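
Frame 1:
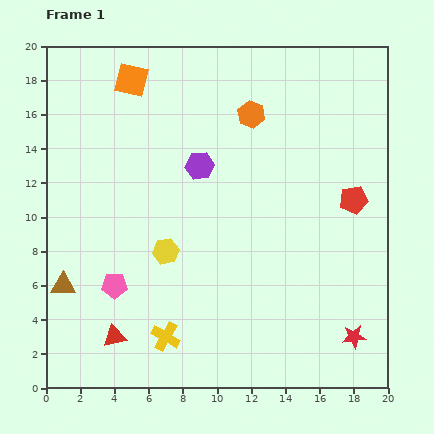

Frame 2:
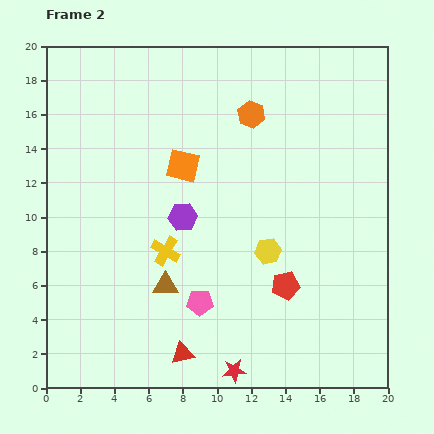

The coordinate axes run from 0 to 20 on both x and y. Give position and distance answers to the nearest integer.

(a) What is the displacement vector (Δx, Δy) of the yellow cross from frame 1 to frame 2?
(0, 5)

The yellow cross was at (7, 3) in frame 1 and (7, 8) in frame 2.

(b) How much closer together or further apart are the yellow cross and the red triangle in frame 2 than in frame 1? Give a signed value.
+3

Distance in frame 1: 3. Distance in frame 2: 6.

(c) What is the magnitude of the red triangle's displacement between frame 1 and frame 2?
4

The red triangle moved from (4, 3) to (8, 2), a distance of √(4² + 1²) ≈ 4.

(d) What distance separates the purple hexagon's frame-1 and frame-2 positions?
3

The purple hexagon moved from (9, 13) to (8, 10), a distance of √(1² + 3²) ≈ 3.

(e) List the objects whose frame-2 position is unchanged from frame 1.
the orange hexagon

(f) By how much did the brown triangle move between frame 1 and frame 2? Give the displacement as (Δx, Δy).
(6, 0)

The brown triangle was at (1, 6) in frame 1 and (7, 6) in frame 2.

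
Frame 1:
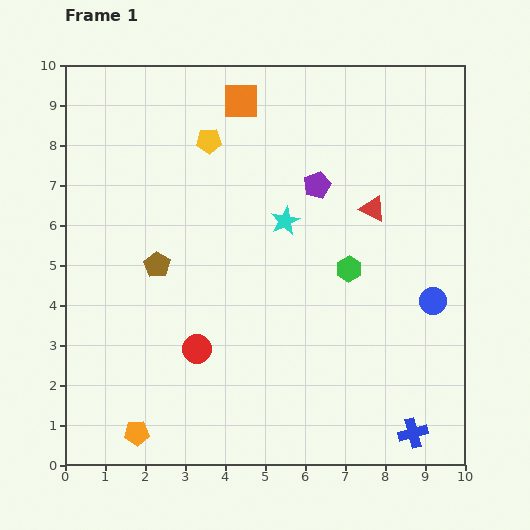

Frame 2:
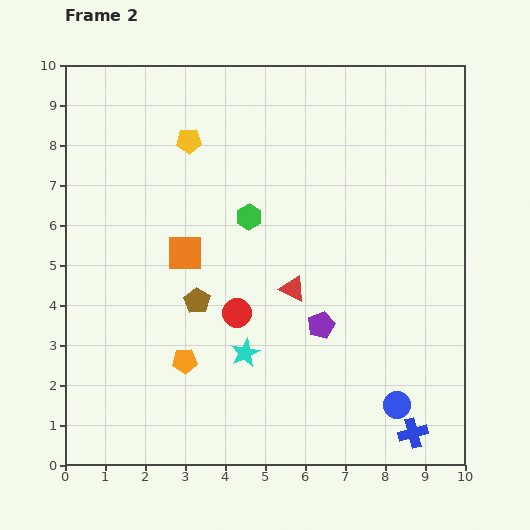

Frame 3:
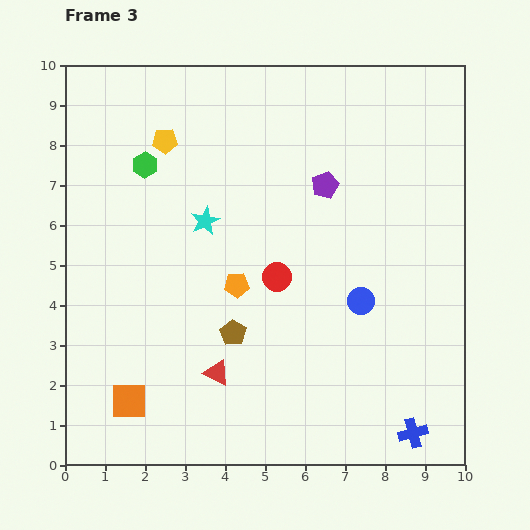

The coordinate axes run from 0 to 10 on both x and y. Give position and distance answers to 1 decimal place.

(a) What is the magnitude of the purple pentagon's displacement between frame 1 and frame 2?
3.5

The purple pentagon moved from (6.3, 7.0) to (6.4, 3.5), a distance of √(0.1² + 3.5²) ≈ 3.5.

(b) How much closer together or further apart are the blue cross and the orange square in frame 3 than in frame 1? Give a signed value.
-2.2

Distance in frame 1: 9.3. Distance in frame 3: 7.1.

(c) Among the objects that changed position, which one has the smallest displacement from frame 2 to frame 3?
the yellow pentagon

(moved 0.6)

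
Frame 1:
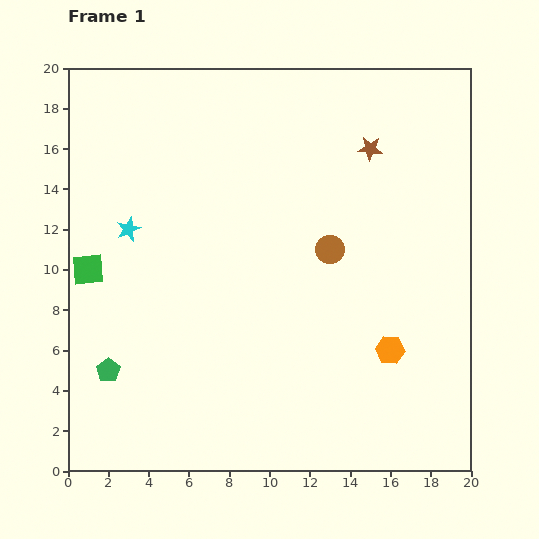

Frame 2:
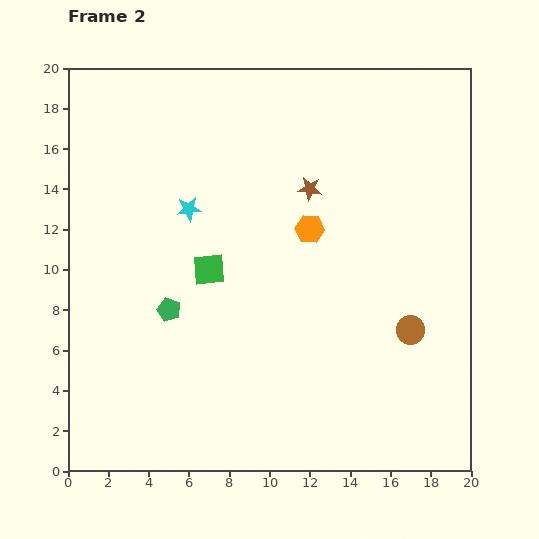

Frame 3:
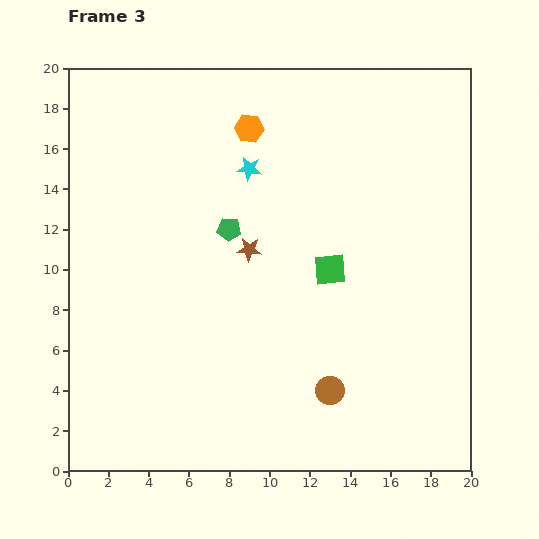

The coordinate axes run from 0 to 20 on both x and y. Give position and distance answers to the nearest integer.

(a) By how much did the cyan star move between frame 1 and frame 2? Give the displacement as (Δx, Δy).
(3, 1)

The cyan star was at (3, 12) in frame 1 and (6, 13) in frame 2.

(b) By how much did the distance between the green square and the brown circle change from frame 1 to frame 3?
-6

Distance in frame 1: 12. Distance in frame 3: 6.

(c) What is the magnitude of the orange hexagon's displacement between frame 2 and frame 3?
6

The orange hexagon moved from (12, 12) to (9, 17), a distance of √(3² + 5²) ≈ 6.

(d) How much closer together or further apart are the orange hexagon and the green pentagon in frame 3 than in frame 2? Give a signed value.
-3

Distance in frame 2: 8. Distance in frame 3: 5.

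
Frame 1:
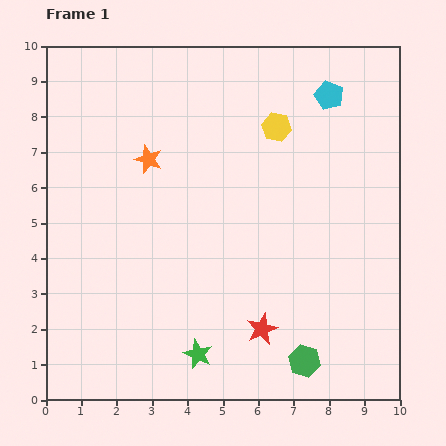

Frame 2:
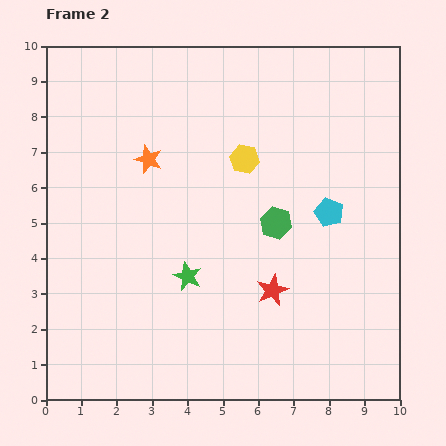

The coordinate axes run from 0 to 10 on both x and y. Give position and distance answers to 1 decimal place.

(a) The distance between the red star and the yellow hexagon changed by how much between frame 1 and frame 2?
-1.9

Distance in frame 1: 5.7. Distance in frame 2: 3.8.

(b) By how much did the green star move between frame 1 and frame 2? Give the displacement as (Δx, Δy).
(-0.3, 2.2)

The green star was at (4.3, 1.3) in frame 1 and (4.0, 3.5) in frame 2.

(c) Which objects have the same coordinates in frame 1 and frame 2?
the orange star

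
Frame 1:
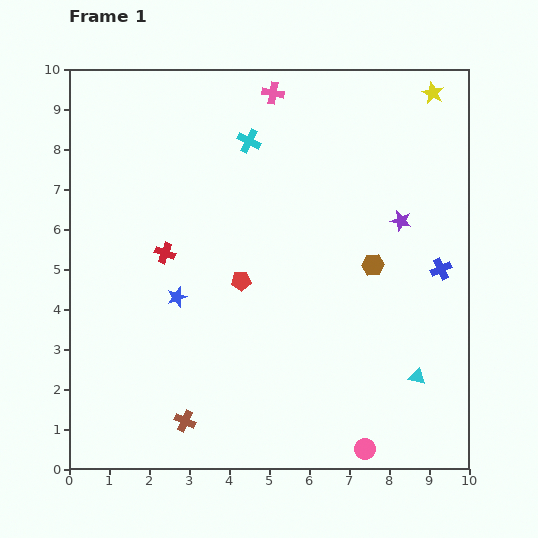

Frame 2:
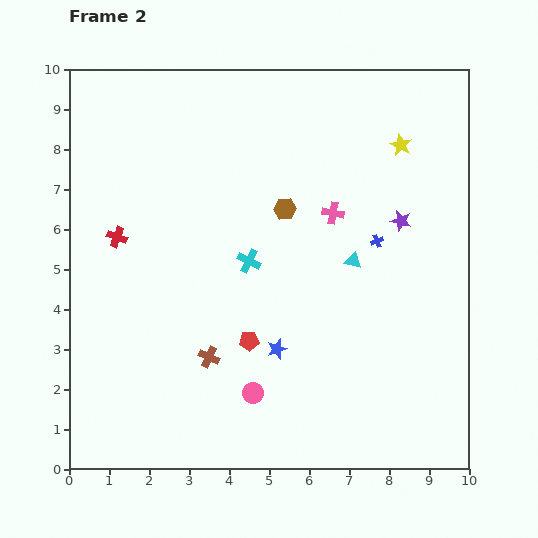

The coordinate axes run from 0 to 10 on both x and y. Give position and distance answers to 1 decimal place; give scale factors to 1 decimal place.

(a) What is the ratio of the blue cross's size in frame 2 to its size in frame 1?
0.6×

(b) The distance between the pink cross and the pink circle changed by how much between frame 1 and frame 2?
-4.3

Distance in frame 1: 9.2. Distance in frame 2: 4.9.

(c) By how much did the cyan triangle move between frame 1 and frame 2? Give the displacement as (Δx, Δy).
(-1.6, 2.9)

The cyan triangle was at (8.7, 2.3) in frame 1 and (7.1, 5.2) in frame 2.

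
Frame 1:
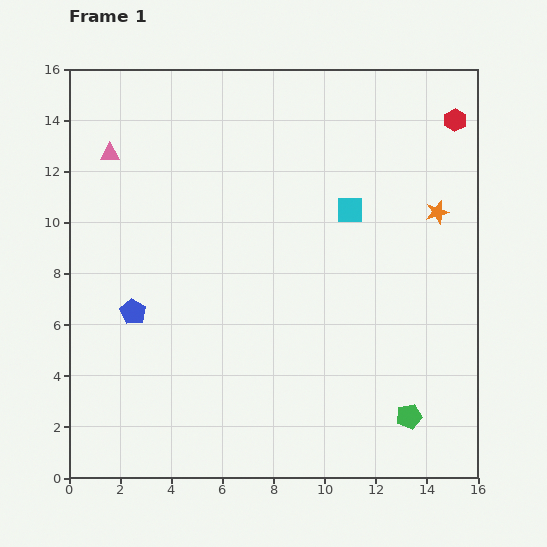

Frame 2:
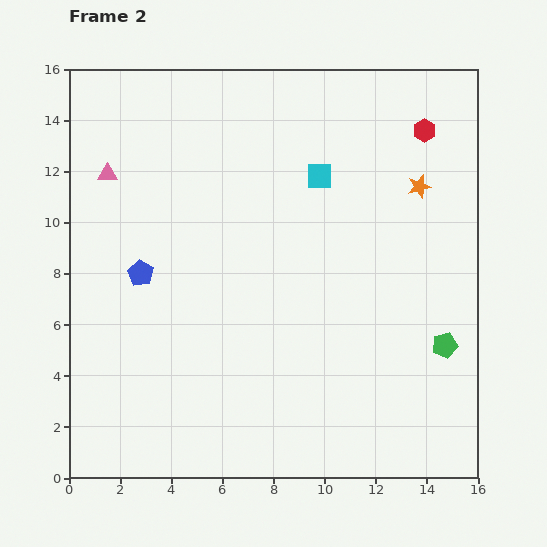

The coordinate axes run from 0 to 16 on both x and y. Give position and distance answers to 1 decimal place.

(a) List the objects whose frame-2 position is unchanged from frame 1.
none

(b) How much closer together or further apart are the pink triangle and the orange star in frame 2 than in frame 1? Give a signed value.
-0.8

Distance in frame 1: 13.0. Distance in frame 2: 12.2.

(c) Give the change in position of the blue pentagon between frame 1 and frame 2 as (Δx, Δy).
(0.3, 1.5)

The blue pentagon was at (2.5, 6.5) in frame 1 and (2.8, 8.0) in frame 2.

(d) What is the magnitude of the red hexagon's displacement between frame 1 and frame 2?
1.3

The red hexagon moved from (15.1, 14.0) to (13.9, 13.6), a distance of √(1.2² + 0.4²) ≈ 1.3.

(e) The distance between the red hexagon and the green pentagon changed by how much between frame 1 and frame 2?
-3.3

Distance in frame 1: 11.7. Distance in frame 2: 8.4.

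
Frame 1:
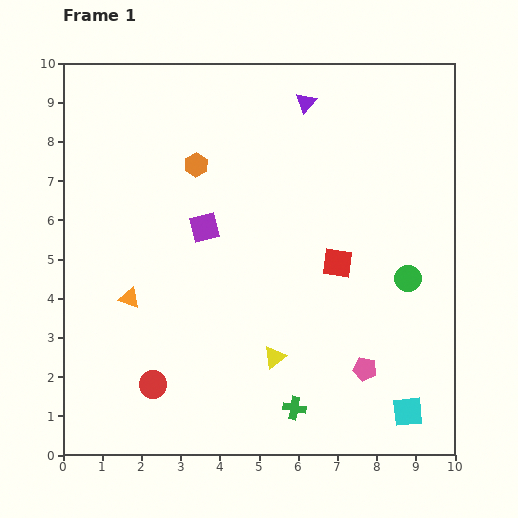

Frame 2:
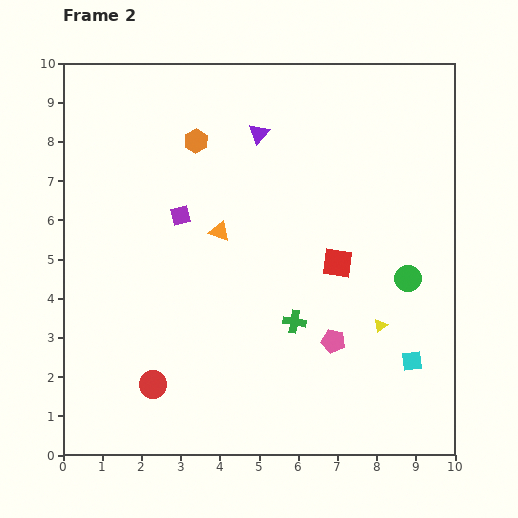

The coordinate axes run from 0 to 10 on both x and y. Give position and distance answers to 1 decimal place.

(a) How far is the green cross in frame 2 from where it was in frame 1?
2.2

The green cross moved from (5.9, 1.2) to (5.9, 3.4), a distance of √(0.0² + 2.2²) ≈ 2.2.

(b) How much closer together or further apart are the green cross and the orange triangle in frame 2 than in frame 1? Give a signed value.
-2.0

Distance in frame 1: 5.0. Distance in frame 2: 3.0.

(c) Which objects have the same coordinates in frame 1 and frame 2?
the green circle, the red circle, the red square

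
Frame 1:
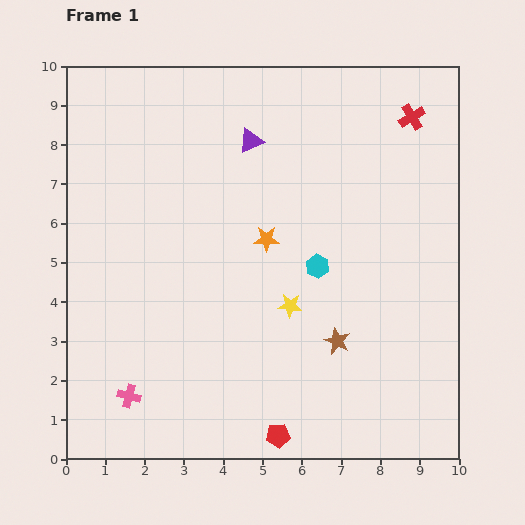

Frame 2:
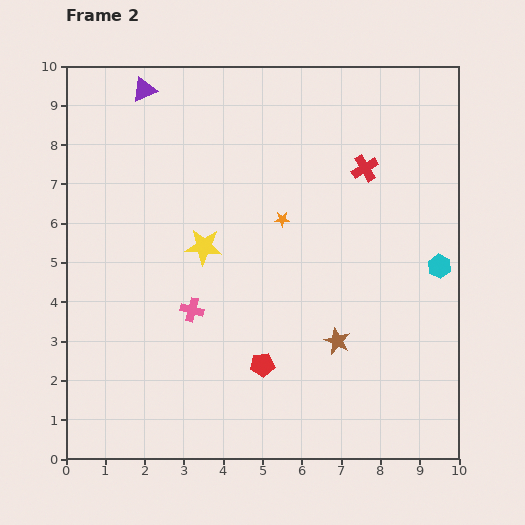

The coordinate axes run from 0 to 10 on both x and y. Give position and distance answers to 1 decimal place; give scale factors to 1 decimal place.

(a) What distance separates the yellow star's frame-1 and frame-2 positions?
2.7

The yellow star moved from (5.7, 3.9) to (3.5, 5.4), a distance of √(2.2² + 1.5²) ≈ 2.7.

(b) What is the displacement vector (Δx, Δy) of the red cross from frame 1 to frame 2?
(-1.2, -1.3)

The red cross was at (8.8, 8.7) in frame 1 and (7.6, 7.4) in frame 2.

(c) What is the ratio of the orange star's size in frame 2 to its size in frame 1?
0.6×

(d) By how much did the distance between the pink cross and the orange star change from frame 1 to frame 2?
-2.0

Distance in frame 1: 5.3. Distance in frame 2: 3.3.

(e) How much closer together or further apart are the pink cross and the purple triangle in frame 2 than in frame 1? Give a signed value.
-1.5

Distance in frame 1: 7.2. Distance in frame 2: 5.7.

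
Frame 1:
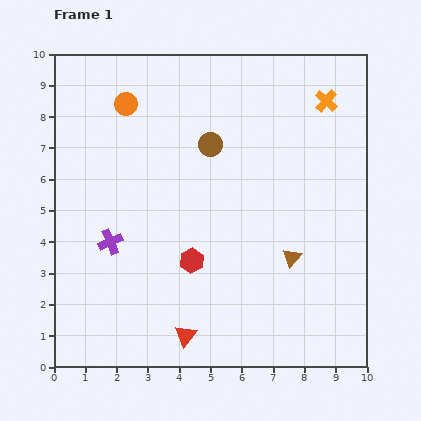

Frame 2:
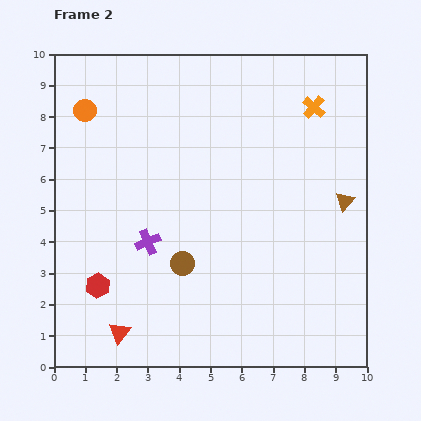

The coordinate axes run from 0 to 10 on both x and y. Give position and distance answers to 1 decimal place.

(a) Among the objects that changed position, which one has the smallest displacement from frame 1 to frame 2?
the orange cross

(moved 0.4)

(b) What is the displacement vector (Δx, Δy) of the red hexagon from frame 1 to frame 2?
(-3.0, -0.8)

The red hexagon was at (4.4, 3.4) in frame 1 and (1.4, 2.6) in frame 2.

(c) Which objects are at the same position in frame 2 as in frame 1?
none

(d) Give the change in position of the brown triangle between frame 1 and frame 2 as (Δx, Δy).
(1.7, 1.8)

The brown triangle was at (7.6, 3.5) in frame 1 and (9.3, 5.3) in frame 2.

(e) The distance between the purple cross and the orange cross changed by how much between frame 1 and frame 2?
-1.4

Distance in frame 1: 8.2. Distance in frame 2: 6.8.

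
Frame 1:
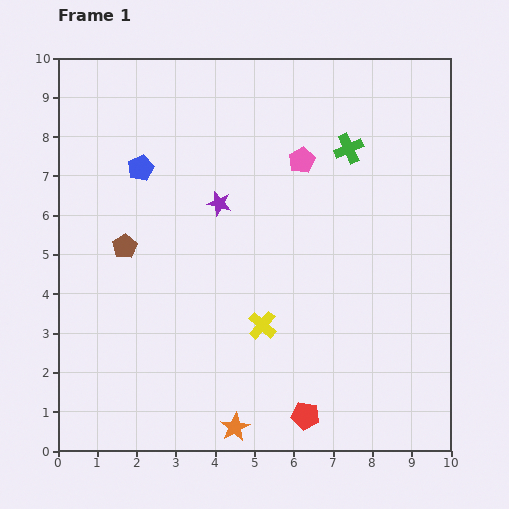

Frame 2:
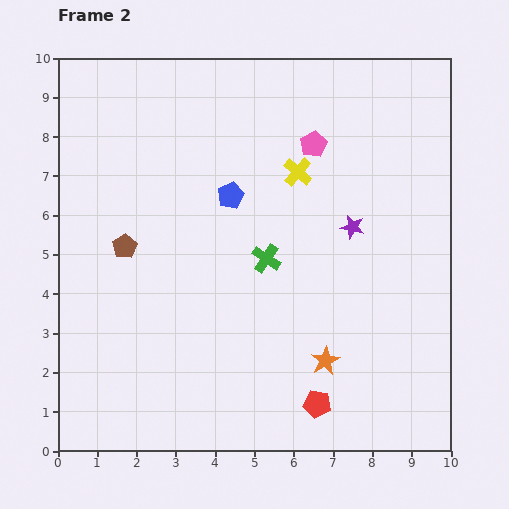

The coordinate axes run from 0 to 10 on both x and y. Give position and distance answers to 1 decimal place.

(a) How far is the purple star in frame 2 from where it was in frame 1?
3.5

The purple star moved from (4.1, 6.3) to (7.5, 5.7), a distance of √(3.4² + 0.6²) ≈ 3.5.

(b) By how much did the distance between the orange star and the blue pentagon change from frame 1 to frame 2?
-2.2

Distance in frame 1: 7.0. Distance in frame 2: 4.8.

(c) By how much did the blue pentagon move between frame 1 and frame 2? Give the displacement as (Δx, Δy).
(2.3, -0.7)

The blue pentagon was at (2.1, 7.2) in frame 1 and (4.4, 6.5) in frame 2.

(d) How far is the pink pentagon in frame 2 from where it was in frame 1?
0.5

The pink pentagon moved from (6.2, 7.4) to (6.5, 7.8), a distance of √(0.3² + 0.4²) ≈ 0.5.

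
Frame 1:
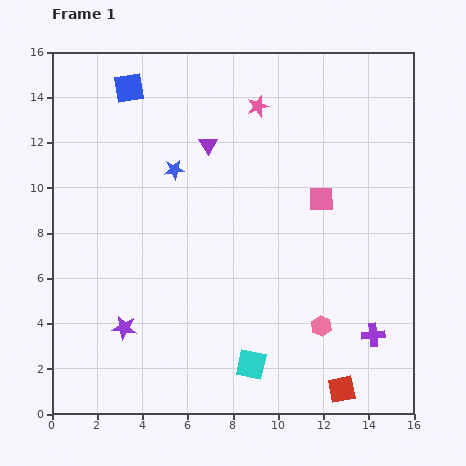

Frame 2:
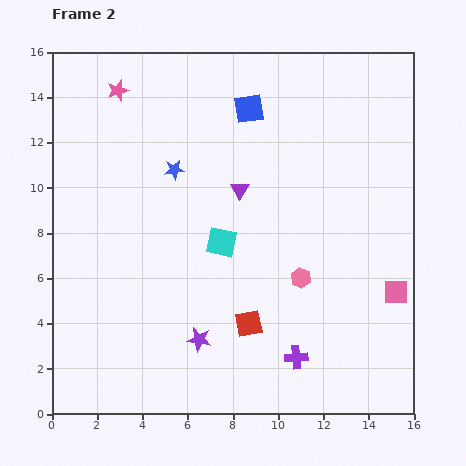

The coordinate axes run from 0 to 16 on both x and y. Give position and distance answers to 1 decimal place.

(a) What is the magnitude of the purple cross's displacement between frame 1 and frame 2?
3.5

The purple cross moved from (14.2, 3.5) to (10.8, 2.5), a distance of √(3.4² + 1.0²) ≈ 3.5.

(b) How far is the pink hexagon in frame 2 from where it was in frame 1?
2.3

The pink hexagon moved from (11.9, 3.9) to (11.0, 6.0), a distance of √(0.9² + 2.1²) ≈ 2.3.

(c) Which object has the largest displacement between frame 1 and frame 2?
the pink star

(moved 6.2; next 5.6)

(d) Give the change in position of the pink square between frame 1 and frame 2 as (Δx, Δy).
(3.3, -4.1)

The pink square was at (11.9, 9.5) in frame 1 and (15.2, 5.4) in frame 2.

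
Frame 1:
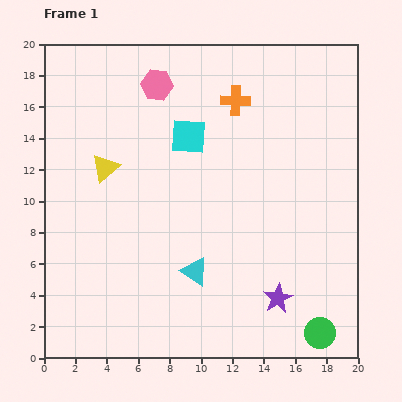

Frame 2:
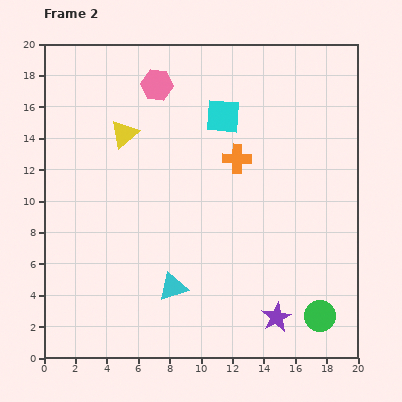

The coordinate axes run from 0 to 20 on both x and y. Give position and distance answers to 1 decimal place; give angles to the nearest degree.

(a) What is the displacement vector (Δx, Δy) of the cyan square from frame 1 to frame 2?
(2.2, 1.3)

The cyan square was at (9.2, 14.1) in frame 1 and (11.4, 15.4) in frame 2.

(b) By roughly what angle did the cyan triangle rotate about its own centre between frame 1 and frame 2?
52° counter-clockwise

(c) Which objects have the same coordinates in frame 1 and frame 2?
the pink hexagon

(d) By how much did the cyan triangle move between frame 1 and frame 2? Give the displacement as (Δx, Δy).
(-1.4, -1.0)

The cyan triangle was at (9.6, 5.5) in frame 1 and (8.2, 4.5) in frame 2.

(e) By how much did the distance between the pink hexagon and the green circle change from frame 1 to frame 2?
-0.9

Distance in frame 1: 18.9. Distance in frame 2: 18.0.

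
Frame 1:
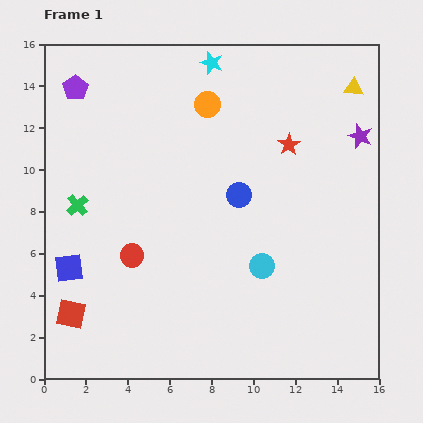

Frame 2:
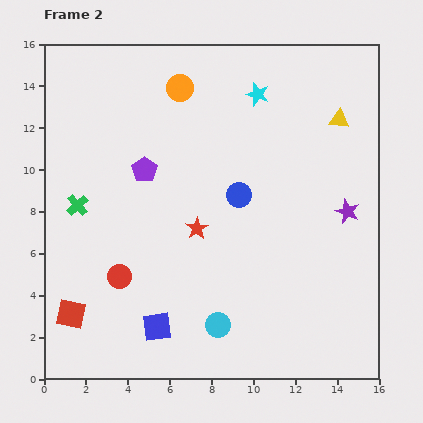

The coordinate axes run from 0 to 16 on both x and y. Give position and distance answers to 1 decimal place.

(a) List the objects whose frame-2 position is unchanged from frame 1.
the blue circle, the red square, the green cross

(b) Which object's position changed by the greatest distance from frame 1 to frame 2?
the red star

(moved 5.9; next 5.1)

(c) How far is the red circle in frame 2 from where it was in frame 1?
1.2

The red circle moved from (4.2, 5.9) to (3.6, 4.9), a distance of √(0.6² + 1.0²) ≈ 1.2.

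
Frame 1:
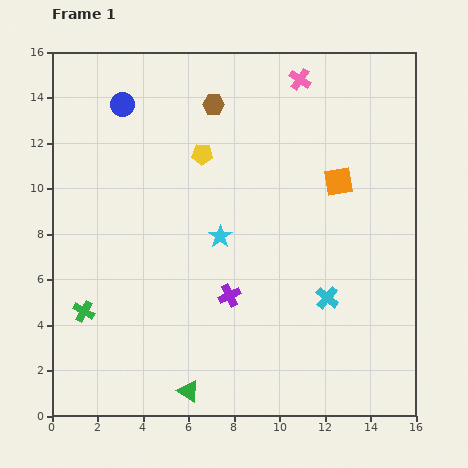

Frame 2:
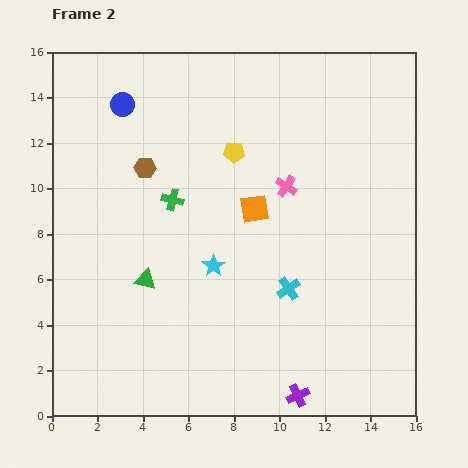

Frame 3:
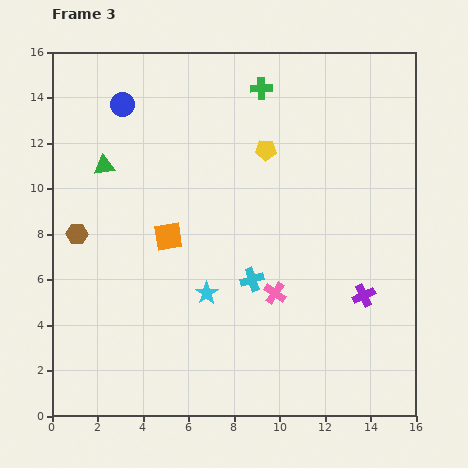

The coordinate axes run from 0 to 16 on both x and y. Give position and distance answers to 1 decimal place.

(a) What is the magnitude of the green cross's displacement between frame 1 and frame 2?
6.3

The green cross moved from (1.4, 4.6) to (5.3, 9.5), a distance of √(3.9² + 4.9²) ≈ 6.3.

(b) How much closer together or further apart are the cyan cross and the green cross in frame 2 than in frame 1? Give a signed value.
-4.3

Distance in frame 1: 10.7. Distance in frame 2: 6.4.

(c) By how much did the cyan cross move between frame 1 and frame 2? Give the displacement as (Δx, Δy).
(-1.7, 0.4)

The cyan cross was at (12.1, 5.2) in frame 1 and (10.4, 5.6) in frame 2.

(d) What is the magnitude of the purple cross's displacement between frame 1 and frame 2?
5.3

The purple cross moved from (7.8, 5.3) to (10.8, 0.9), a distance of √(3.0² + 4.4²) ≈ 5.3.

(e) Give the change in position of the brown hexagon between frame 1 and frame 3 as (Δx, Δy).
(-6.0, -5.7)

The brown hexagon was at (7.1, 13.7) in frame 1 and (1.1, 8.0) in frame 3.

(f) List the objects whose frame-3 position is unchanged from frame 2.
the blue circle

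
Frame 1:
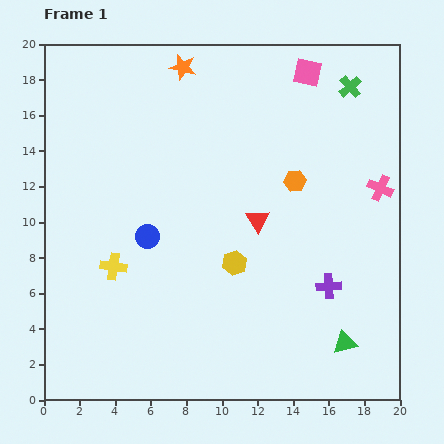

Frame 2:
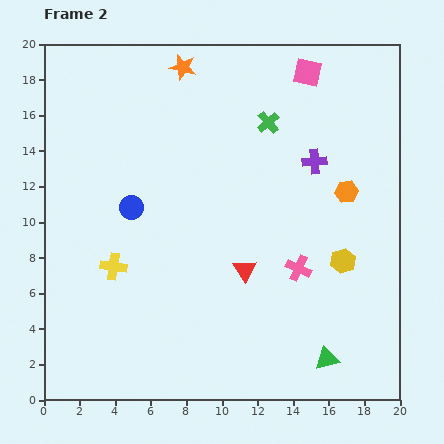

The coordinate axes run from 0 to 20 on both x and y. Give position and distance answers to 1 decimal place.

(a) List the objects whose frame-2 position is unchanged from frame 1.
the pink square, the orange star, the yellow cross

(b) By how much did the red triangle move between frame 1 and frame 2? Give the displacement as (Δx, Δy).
(-0.7, -2.8)

The red triangle was at (12.0, 10.1) in frame 1 and (11.3, 7.3) in frame 2.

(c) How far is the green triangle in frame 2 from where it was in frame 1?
1.3

The green triangle moved from (16.9, 3.2) to (15.9, 2.3), a distance of √(1.0² + 0.9²) ≈ 1.3.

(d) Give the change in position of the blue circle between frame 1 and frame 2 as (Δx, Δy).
(-0.9, 1.6)

The blue circle was at (5.8, 9.2) in frame 1 and (4.9, 10.8) in frame 2.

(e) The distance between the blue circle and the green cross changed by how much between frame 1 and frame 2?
-5.1

Distance in frame 1: 14.2. Distance in frame 2: 9.1.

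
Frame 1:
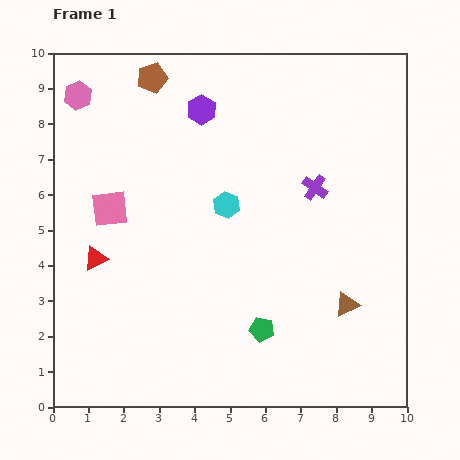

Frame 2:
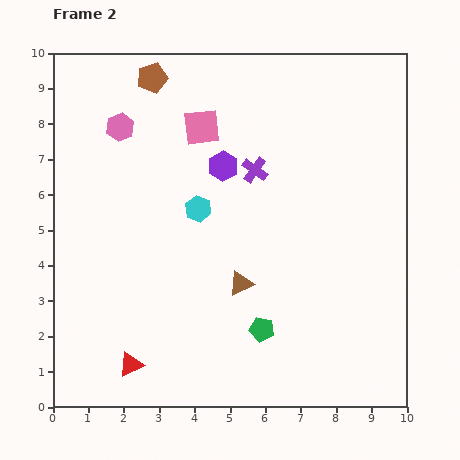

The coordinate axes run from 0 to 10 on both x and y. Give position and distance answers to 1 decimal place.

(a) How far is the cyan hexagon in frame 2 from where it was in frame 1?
0.8

The cyan hexagon moved from (4.9, 5.7) to (4.1, 5.6), a distance of √(0.8² + 0.1²) ≈ 0.8.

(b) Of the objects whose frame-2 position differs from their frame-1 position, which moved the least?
the cyan hexagon

(moved 0.8)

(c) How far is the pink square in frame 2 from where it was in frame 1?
3.5

The pink square moved from (1.6, 5.6) to (4.2, 7.9), a distance of √(2.6² + 2.3²) ≈ 3.5.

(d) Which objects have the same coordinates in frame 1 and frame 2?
the brown pentagon, the green pentagon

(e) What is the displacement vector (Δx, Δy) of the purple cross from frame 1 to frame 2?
(-1.7, 0.5)

The purple cross was at (7.4, 6.2) in frame 1 and (5.7, 6.7) in frame 2.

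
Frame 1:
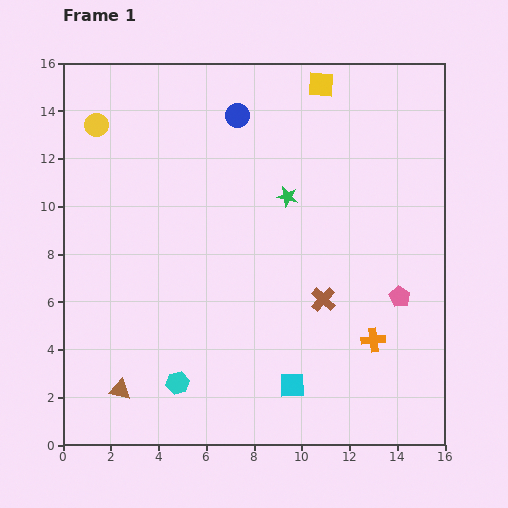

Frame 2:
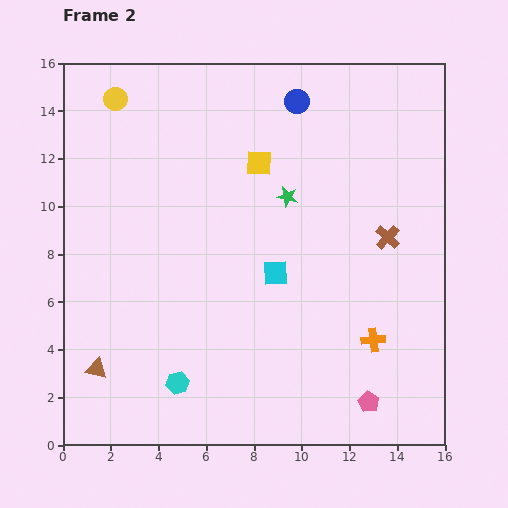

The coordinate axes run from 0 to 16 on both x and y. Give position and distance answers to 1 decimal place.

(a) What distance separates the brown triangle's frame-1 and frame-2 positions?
1.3

The brown triangle moved from (2.4, 2.3) to (1.4, 3.2), a distance of √(1.0² + 0.9²) ≈ 1.3.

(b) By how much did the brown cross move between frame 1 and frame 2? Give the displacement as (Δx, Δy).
(2.7, 2.6)

The brown cross was at (10.9, 6.1) in frame 1 and (13.6, 8.7) in frame 2.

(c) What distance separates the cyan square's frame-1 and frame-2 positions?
4.8

The cyan square moved from (9.6, 2.5) to (8.9, 7.2), a distance of √(0.7² + 4.7²) ≈ 4.8.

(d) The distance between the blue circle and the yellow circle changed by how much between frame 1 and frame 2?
+1.7

Distance in frame 1: 5.9. Distance in frame 2: 7.6.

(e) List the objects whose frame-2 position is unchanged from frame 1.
the green star, the cyan hexagon, the orange cross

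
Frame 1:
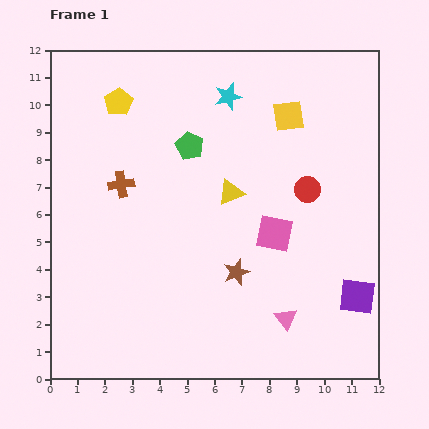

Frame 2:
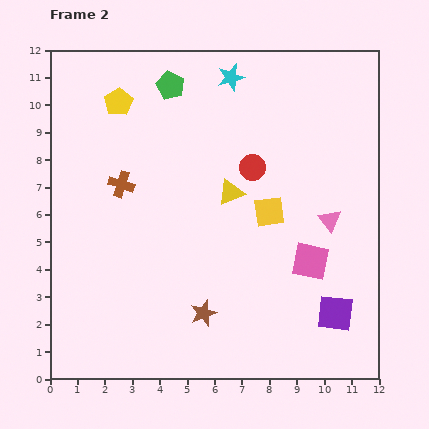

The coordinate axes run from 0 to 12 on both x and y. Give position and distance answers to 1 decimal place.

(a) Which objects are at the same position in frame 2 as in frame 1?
the yellow pentagon, the yellow triangle, the brown cross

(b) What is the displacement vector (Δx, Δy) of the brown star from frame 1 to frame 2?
(-1.2, -1.5)

The brown star was at (6.8, 3.9) in frame 1 and (5.6, 2.4) in frame 2.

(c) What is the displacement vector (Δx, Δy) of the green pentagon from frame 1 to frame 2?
(-0.7, 2.2)

The green pentagon was at (5.1, 8.5) in frame 1 and (4.4, 10.7) in frame 2.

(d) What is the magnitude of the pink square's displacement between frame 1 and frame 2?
1.6

The pink square moved from (8.2, 5.3) to (9.5, 4.3), a distance of √(1.3² + 1.0²) ≈ 1.6.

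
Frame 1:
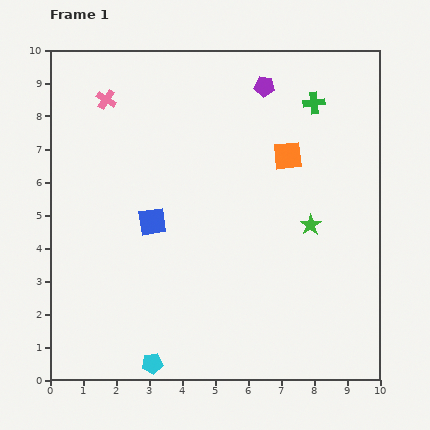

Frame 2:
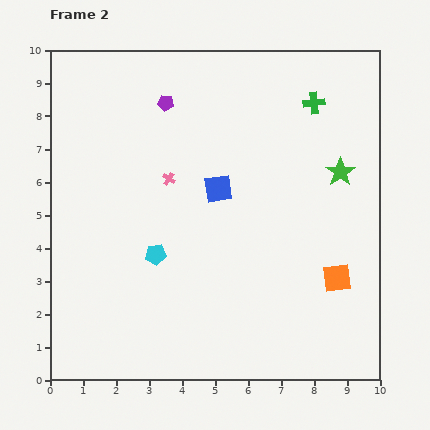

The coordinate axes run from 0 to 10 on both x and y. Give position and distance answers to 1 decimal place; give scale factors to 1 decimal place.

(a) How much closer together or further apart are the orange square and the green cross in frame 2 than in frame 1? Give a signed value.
+3.5

Distance in frame 1: 1.8. Distance in frame 2: 5.3.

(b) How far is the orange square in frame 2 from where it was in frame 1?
4.0

The orange square moved from (7.2, 6.8) to (8.7, 3.1), a distance of √(1.5² + 3.7²) ≈ 4.0.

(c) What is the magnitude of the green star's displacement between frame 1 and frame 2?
1.8

The green star moved from (7.9, 4.7) to (8.8, 6.3), a distance of √(0.9² + 1.6²) ≈ 1.8.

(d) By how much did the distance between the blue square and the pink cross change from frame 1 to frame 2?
-2.5

Distance in frame 1: 4.0. Distance in frame 2: 1.5.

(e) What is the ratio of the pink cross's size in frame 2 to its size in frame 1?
0.6×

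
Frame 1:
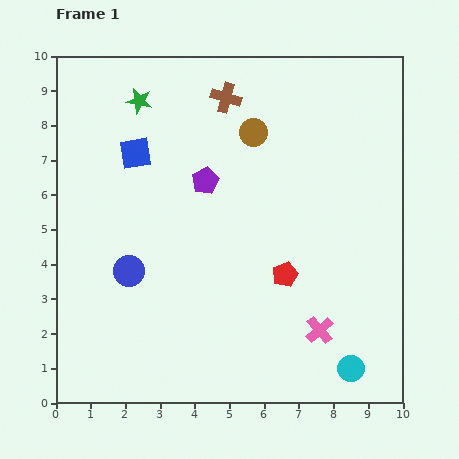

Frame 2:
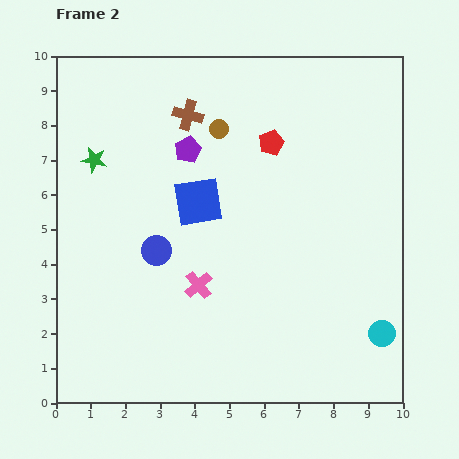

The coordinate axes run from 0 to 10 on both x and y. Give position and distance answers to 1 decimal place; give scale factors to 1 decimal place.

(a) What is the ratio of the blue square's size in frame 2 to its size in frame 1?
1.5×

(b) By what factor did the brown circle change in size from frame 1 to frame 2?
0.7×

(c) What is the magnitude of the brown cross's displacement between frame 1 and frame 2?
1.2

The brown cross moved from (4.9, 8.8) to (3.8, 8.3), a distance of √(1.1² + 0.5²) ≈ 1.2.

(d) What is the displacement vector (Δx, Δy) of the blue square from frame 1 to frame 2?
(1.8, -1.4)

The blue square was at (2.3, 7.2) in frame 1 and (4.1, 5.8) in frame 2.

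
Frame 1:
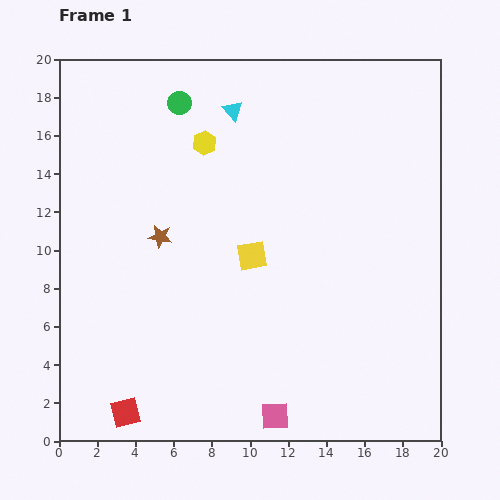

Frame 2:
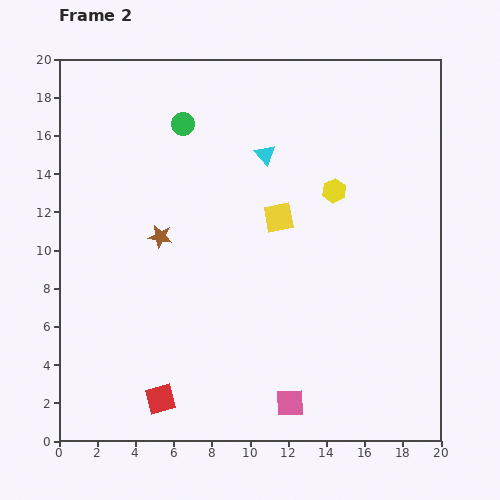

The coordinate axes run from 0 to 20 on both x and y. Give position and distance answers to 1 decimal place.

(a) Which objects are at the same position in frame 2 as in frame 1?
the brown star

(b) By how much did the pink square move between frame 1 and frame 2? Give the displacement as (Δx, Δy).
(0.8, 0.7)

The pink square was at (11.3, 1.3) in frame 1 and (12.1, 2.0) in frame 2.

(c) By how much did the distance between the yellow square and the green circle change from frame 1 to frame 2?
-1.9

Distance in frame 1: 8.9. Distance in frame 2: 7.0.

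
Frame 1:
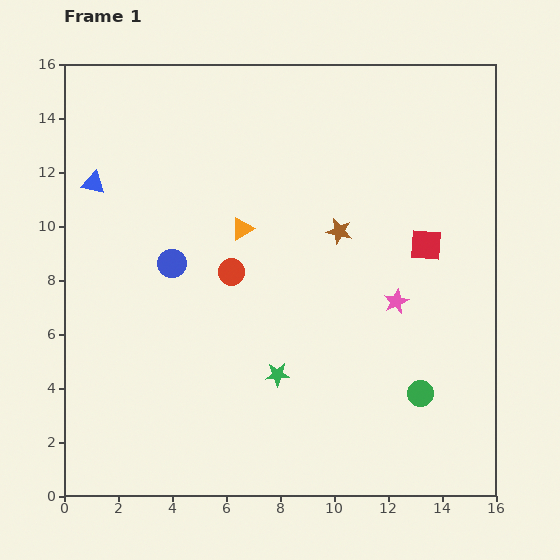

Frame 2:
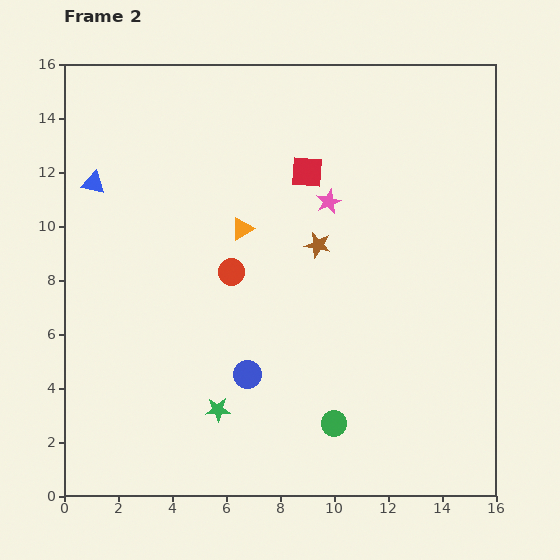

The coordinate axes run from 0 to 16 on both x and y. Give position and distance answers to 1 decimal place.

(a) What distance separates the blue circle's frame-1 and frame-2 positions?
5.0

The blue circle moved from (4.0, 8.6) to (6.8, 4.5), a distance of √(2.8² + 4.1²) ≈ 5.0.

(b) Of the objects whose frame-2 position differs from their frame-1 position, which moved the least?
the brown star

(moved 0.9)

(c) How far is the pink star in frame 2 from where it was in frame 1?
4.5

The pink star moved from (12.3, 7.2) to (9.8, 10.9), a distance of √(2.5² + 3.7²) ≈ 4.5.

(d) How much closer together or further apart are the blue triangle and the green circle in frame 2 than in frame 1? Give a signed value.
-1.8

Distance in frame 1: 14.4. Distance in frame 2: 12.6.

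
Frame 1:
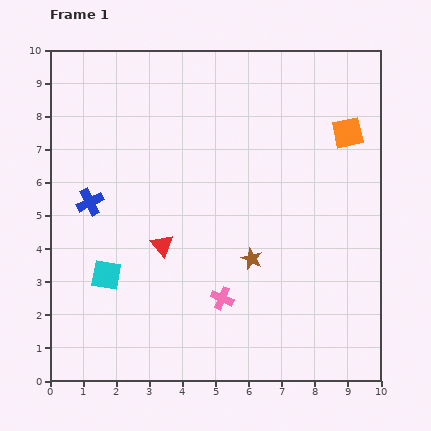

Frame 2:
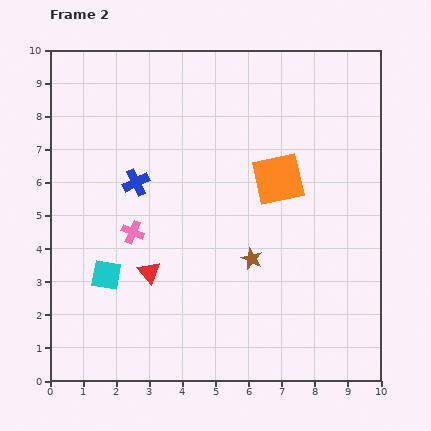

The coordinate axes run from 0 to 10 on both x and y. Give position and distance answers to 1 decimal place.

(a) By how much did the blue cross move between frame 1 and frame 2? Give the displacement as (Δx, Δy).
(1.4, 0.6)

The blue cross was at (1.2, 5.4) in frame 1 and (2.6, 6.0) in frame 2.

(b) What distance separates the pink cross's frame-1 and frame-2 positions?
3.4

The pink cross moved from (5.2, 2.5) to (2.5, 4.5), a distance of √(2.7² + 2.0²) ≈ 3.4.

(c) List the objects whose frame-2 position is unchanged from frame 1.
the cyan square, the brown star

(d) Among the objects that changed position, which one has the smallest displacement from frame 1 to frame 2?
the red triangle

(moved 0.9)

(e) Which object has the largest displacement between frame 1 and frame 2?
the pink cross

(moved 3.4; next 2.5)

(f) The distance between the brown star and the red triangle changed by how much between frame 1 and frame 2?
+0.4

Distance in frame 1: 2.7. Distance in frame 2: 3.1.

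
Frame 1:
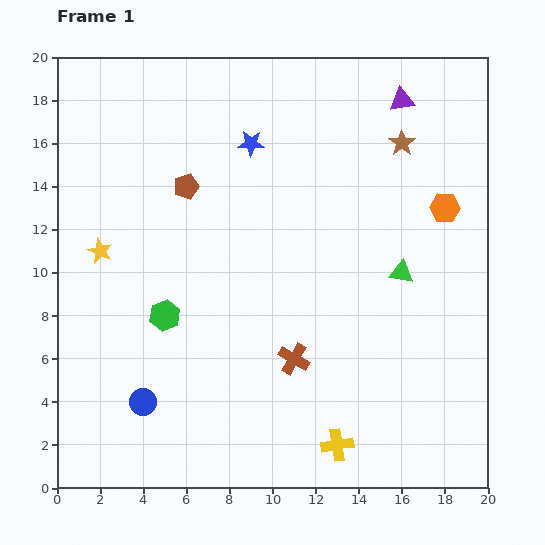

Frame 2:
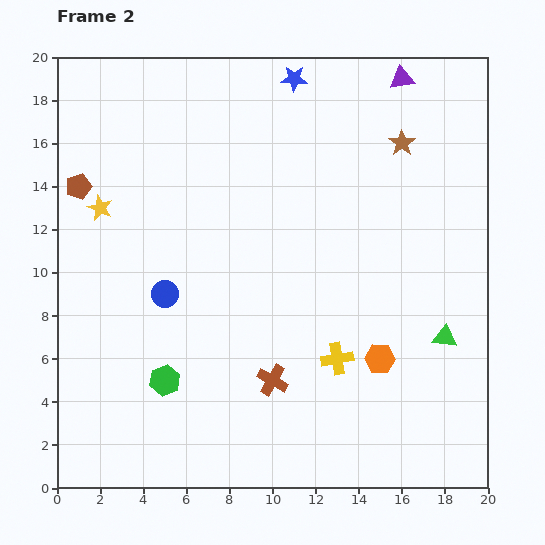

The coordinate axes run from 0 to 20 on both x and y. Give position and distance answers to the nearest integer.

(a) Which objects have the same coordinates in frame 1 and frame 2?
the brown star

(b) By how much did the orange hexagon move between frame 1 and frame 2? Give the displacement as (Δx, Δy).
(-3, -7)

The orange hexagon was at (18, 13) in frame 1 and (15, 6) in frame 2.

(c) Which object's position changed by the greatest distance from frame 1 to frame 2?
the orange hexagon

(moved 8; next 5)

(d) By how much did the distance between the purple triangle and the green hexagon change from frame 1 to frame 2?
+3

Distance in frame 1: 15. Distance in frame 2: 18.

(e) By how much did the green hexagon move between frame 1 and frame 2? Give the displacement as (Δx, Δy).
(0, -3)

The green hexagon was at (5, 8) in frame 1 and (5, 5) in frame 2.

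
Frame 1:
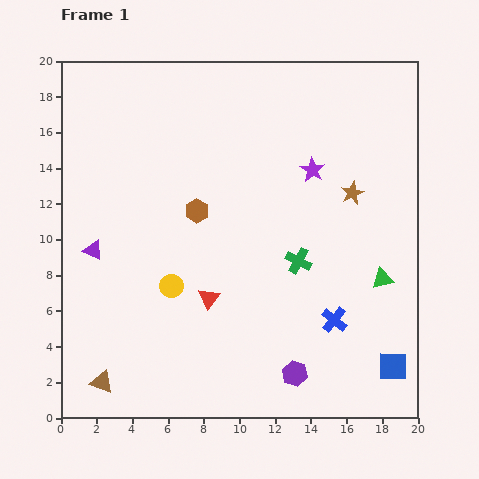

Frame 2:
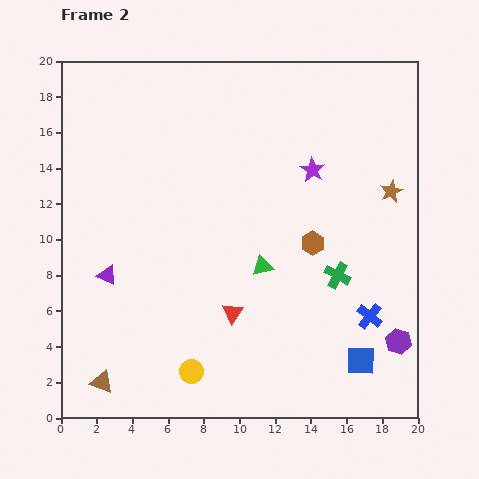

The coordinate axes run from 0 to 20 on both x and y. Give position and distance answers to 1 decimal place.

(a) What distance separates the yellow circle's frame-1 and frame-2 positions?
4.9

The yellow circle moved from (6.2, 7.4) to (7.3, 2.6), a distance of √(1.1² + 4.8²) ≈ 4.9.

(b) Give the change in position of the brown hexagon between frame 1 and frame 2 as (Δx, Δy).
(6.5, -1.8)

The brown hexagon was at (7.6, 11.6) in frame 1 and (14.1, 9.8) in frame 2.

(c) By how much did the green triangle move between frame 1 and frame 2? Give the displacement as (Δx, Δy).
(-6.7, 0.7)

The green triangle was at (18.0, 7.8) in frame 1 and (11.3, 8.5) in frame 2.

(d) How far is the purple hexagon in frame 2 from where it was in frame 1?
6.1

The purple hexagon moved from (13.1, 2.5) to (18.9, 4.3), a distance of √(5.8² + 1.8²) ≈ 6.1.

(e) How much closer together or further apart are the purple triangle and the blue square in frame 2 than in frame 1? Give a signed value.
-3.0

Distance in frame 1: 18.0. Distance in frame 2: 15.0.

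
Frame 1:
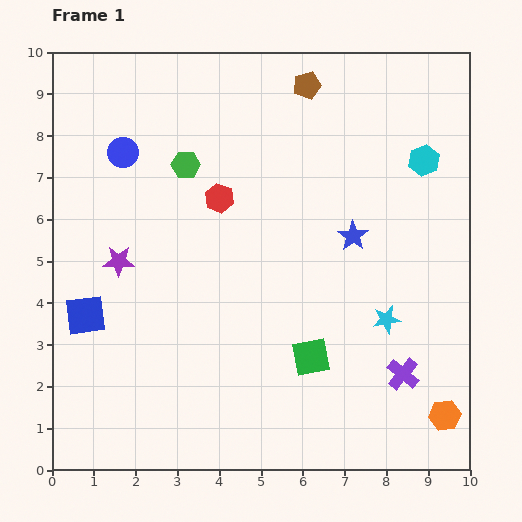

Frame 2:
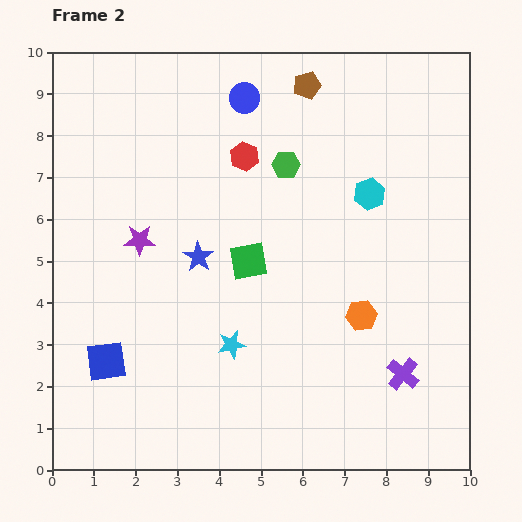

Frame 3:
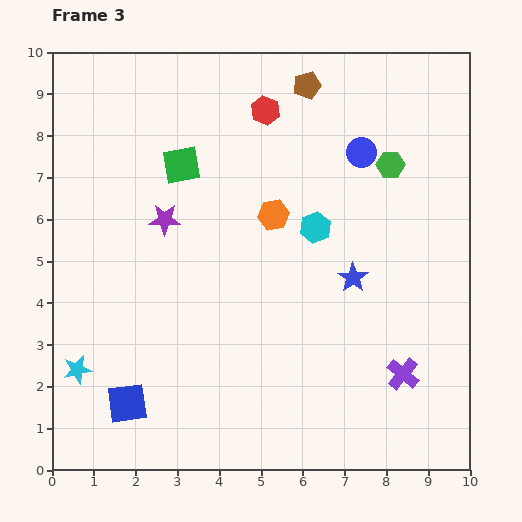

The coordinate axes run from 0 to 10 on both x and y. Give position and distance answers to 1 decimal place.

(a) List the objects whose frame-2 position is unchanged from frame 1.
the purple cross, the brown pentagon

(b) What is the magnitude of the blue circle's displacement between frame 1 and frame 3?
5.7

The blue circle moved from (1.7, 7.6) to (7.4, 7.6), a distance of √(5.7² + 0.0²) ≈ 5.7.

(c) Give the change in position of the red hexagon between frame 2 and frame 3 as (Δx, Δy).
(0.5, 1.1)

The red hexagon was at (4.6, 7.5) in frame 2 and (5.1, 8.6) in frame 3.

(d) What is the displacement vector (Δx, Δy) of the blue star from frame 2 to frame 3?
(3.7, -0.5)

The blue star was at (3.5, 5.1) in frame 2 and (7.2, 4.6) in frame 3.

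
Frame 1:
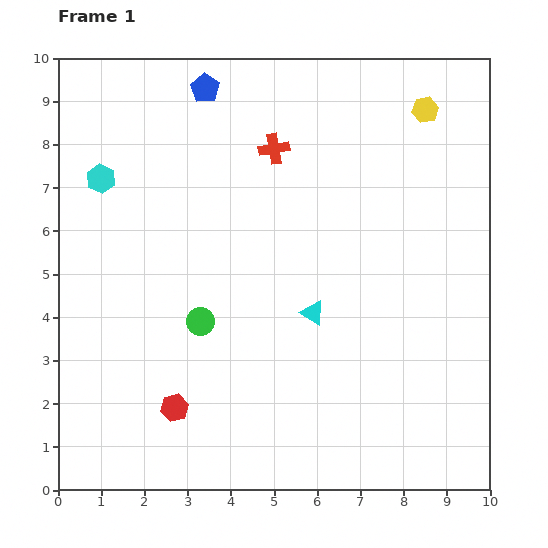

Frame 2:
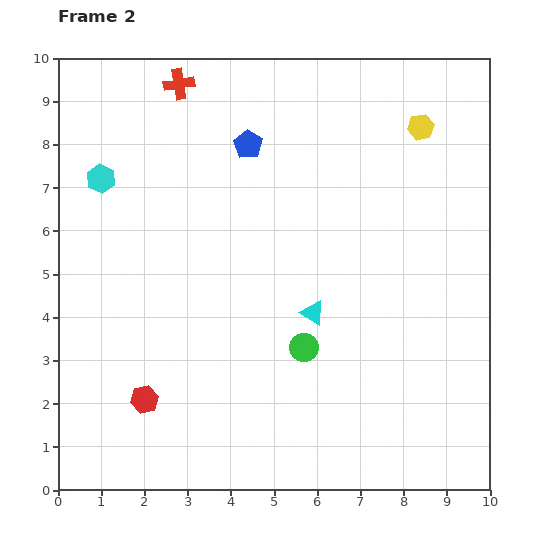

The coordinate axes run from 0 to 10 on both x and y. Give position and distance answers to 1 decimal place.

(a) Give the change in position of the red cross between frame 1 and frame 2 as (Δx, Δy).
(-2.2, 1.5)

The red cross was at (5.0, 7.9) in frame 1 and (2.8, 9.4) in frame 2.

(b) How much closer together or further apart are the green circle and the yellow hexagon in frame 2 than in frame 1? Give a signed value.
-1.3

Distance in frame 1: 7.1. Distance in frame 2: 5.8.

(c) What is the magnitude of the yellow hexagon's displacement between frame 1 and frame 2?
0.4

The yellow hexagon moved from (8.5, 8.8) to (8.4, 8.4), a distance of √(0.1² + 0.4²) ≈ 0.4.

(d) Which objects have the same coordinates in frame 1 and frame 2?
the cyan hexagon, the cyan triangle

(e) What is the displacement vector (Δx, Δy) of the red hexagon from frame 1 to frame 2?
(-0.7, 0.2)

The red hexagon was at (2.7, 1.9) in frame 1 and (2.0, 2.1) in frame 2.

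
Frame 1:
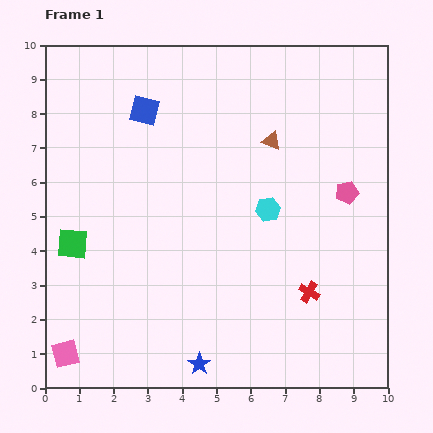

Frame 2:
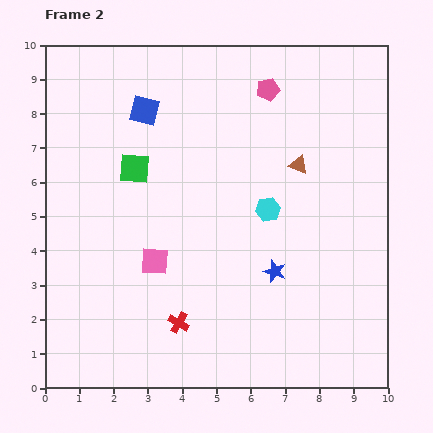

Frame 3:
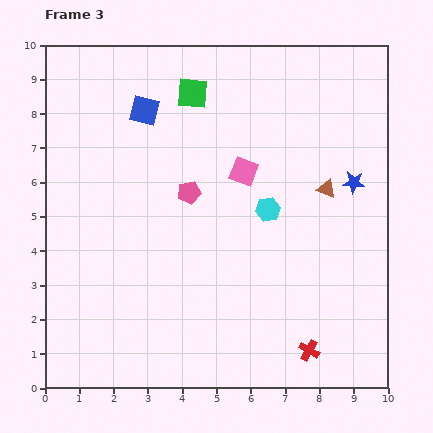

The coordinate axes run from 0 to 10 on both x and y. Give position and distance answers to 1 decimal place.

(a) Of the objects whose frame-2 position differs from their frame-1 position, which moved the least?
the brown triangle

(moved 1.1)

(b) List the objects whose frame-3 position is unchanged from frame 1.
the cyan hexagon, the blue square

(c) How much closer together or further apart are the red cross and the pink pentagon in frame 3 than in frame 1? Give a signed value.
+2.7

Distance in frame 1: 3.1. Distance in frame 3: 5.8.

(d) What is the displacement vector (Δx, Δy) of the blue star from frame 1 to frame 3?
(4.5, 5.3)

The blue star was at (4.5, 0.7) in frame 1 and (9.0, 6.0) in frame 3.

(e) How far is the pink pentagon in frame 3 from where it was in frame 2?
3.8

The pink pentagon moved from (6.5, 8.7) to (4.2, 5.7), a distance of √(2.3² + 3.0²) ≈ 3.8.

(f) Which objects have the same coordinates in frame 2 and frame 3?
the cyan hexagon, the blue square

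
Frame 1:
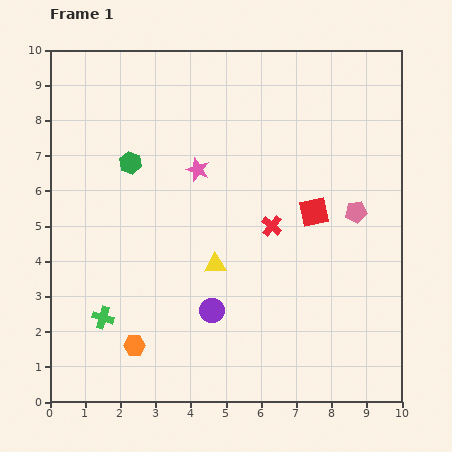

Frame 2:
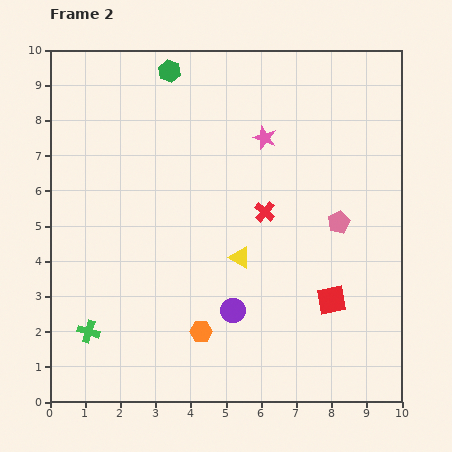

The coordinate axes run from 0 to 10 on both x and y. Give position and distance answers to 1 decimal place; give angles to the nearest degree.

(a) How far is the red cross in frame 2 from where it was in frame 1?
0.4

The red cross moved from (6.3, 5.0) to (6.1, 5.4), a distance of √(0.2² + 0.4²) ≈ 0.4.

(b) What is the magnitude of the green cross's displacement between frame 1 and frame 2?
0.6

The green cross moved from (1.5, 2.4) to (1.1, 2.0), a distance of √(0.4² + 0.4²) ≈ 0.6.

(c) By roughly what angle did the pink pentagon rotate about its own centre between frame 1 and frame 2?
18° counter-clockwise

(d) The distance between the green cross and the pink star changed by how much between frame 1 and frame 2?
+2.4

Distance in frame 1: 5.0. Distance in frame 2: 7.4.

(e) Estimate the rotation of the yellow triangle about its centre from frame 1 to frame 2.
34° clockwise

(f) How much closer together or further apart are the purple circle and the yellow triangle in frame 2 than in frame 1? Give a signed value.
+0.2

Distance in frame 1: 1.3. Distance in frame 2: 1.5.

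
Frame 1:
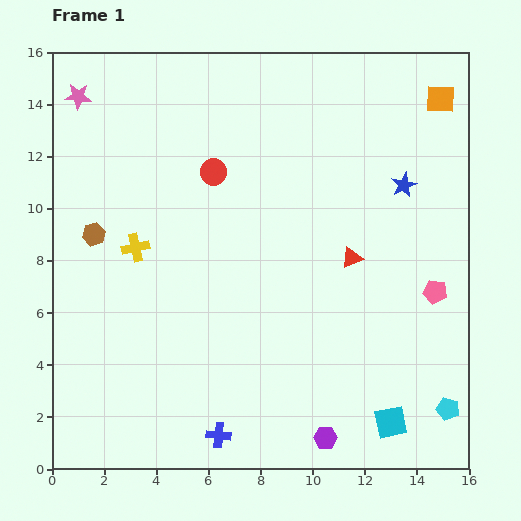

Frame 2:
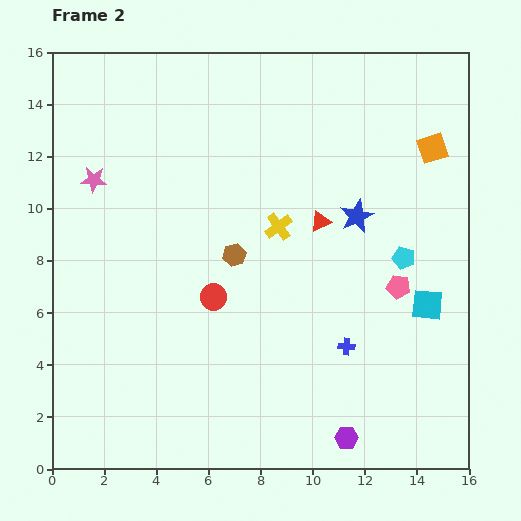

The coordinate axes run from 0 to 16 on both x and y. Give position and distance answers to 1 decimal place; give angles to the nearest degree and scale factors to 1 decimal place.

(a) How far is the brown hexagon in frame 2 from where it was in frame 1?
5.5

The brown hexagon moved from (1.6, 9.0) to (7.0, 8.2), a distance of √(5.4² + 0.8²) ≈ 5.5.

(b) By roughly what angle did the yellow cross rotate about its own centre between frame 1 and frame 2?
24° counter-clockwise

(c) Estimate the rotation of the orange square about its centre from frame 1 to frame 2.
21° counter-clockwise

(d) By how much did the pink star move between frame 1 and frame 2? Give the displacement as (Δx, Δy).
(0.6, -3.2)

The pink star was at (1.0, 14.3) in frame 1 and (1.6, 11.1) in frame 2.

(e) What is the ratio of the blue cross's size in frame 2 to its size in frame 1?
0.7×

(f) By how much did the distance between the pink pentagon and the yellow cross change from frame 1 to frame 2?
-6.5

Distance in frame 1: 11.6. Distance in frame 2: 5.1.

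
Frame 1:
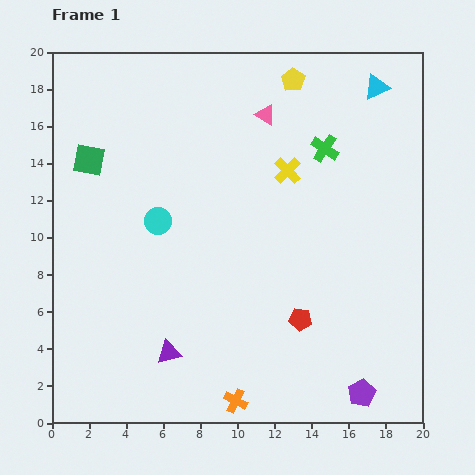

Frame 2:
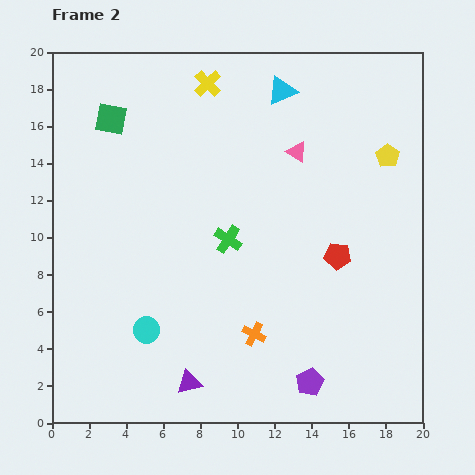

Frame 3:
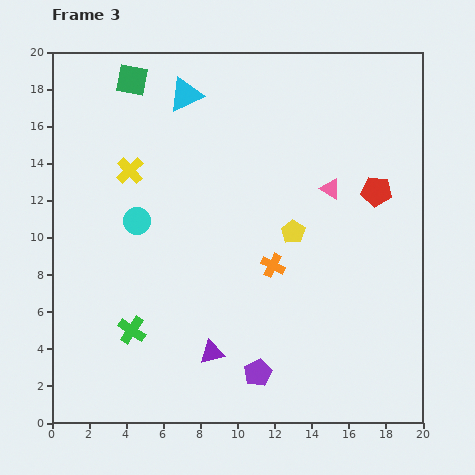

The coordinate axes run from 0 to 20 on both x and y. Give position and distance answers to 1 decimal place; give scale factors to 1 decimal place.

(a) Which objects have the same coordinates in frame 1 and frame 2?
none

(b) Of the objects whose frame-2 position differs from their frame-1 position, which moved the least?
the purple triangle

(moved 1.9)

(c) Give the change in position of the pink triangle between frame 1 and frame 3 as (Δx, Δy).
(3.5, -4.0)

The pink triangle was at (11.5, 16.6) in frame 1 and (15.0, 12.6) in frame 3.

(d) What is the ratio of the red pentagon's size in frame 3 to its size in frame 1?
1.3×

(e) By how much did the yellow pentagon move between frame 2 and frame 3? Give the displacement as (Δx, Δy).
(-5.1, -4.1)

The yellow pentagon was at (18.1, 14.4) in frame 2 and (13.0, 10.3) in frame 3.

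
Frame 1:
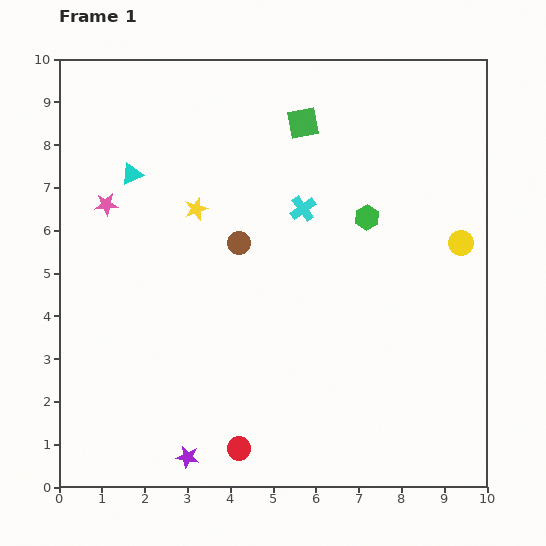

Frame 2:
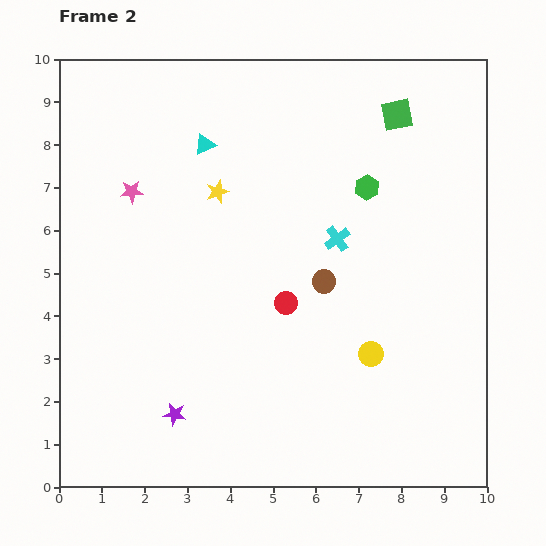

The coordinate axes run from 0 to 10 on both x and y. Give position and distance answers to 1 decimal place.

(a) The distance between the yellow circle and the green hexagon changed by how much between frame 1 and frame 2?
+1.6

Distance in frame 1: 2.3. Distance in frame 2: 3.9.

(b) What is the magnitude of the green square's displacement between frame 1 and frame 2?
2.2

The green square moved from (5.7, 8.5) to (7.9, 8.7), a distance of √(2.2² + 0.2²) ≈ 2.2.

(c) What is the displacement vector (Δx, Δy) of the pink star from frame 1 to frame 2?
(0.6, 0.3)

The pink star was at (1.1, 6.6) in frame 1 and (1.7, 6.9) in frame 2.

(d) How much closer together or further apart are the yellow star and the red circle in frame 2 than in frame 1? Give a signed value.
-2.6

Distance in frame 1: 5.7. Distance in frame 2: 3.1.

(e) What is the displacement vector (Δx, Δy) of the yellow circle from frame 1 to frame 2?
(-2.1, -2.6)

The yellow circle was at (9.4, 5.7) in frame 1 and (7.3, 3.1) in frame 2.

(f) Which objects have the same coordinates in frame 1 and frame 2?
none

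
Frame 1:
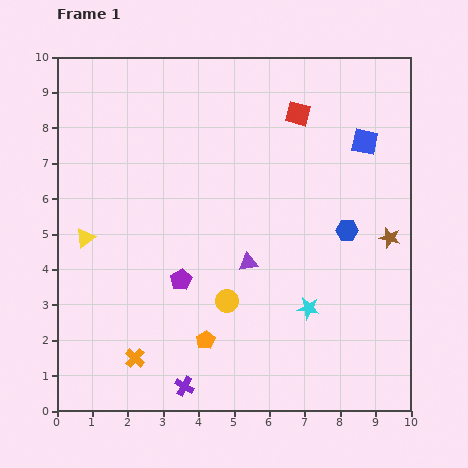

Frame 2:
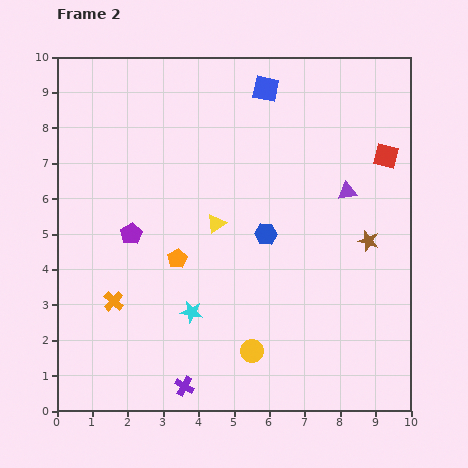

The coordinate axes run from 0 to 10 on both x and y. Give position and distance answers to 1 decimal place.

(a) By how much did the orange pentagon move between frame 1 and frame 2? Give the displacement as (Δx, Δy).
(-0.8, 2.3)

The orange pentagon was at (4.2, 2.0) in frame 1 and (3.4, 4.3) in frame 2.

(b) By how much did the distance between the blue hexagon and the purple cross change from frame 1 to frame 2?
-1.5

Distance in frame 1: 6.4. Distance in frame 2: 4.9.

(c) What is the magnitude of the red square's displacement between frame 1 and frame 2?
2.8

The red square moved from (6.8, 8.4) to (9.3, 7.2), a distance of √(2.5² + 1.2²) ≈ 2.8.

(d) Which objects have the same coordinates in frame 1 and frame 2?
the purple cross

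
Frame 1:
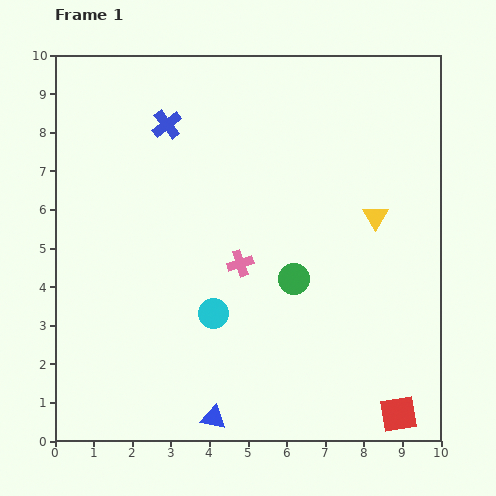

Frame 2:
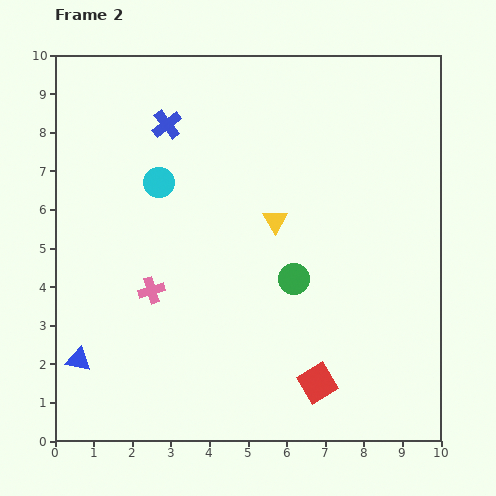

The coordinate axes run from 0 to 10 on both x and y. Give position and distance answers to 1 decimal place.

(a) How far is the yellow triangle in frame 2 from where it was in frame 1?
2.6

The yellow triangle moved from (8.3, 5.8) to (5.7, 5.7), a distance of √(2.6² + 0.1²) ≈ 2.6.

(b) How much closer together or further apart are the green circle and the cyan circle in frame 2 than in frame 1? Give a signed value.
+2.0

Distance in frame 1: 2.3. Distance in frame 2: 4.3.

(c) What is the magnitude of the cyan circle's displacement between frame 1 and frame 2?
3.7

The cyan circle moved from (4.1, 3.3) to (2.7, 6.7), a distance of √(1.4² + 3.4²) ≈ 3.7.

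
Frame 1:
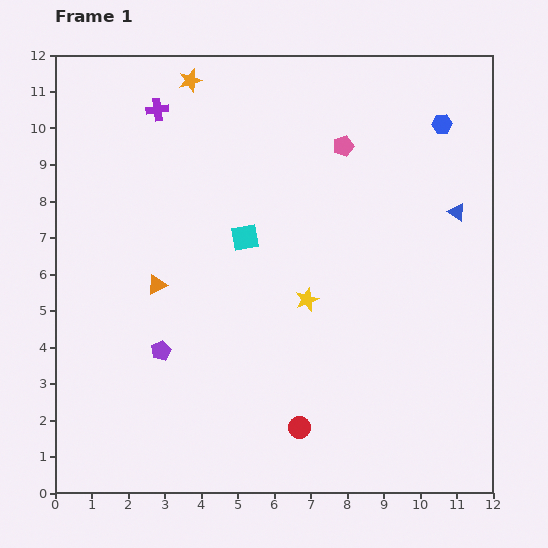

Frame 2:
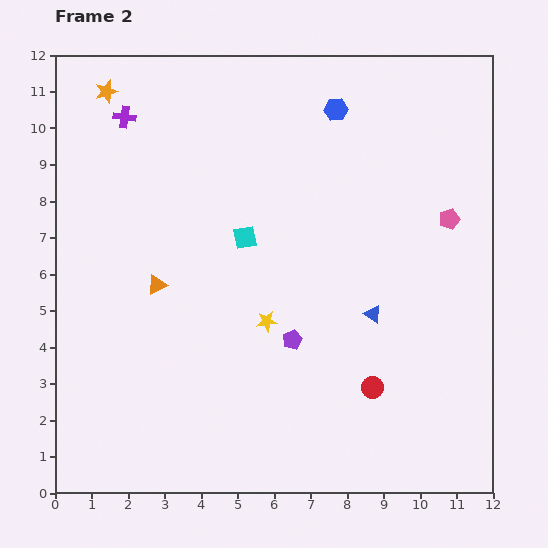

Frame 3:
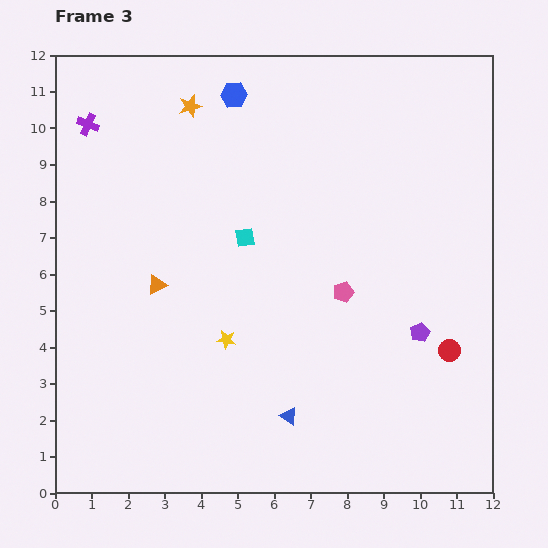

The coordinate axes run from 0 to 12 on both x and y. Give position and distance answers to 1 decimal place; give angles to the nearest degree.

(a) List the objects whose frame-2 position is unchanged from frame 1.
the cyan square, the orange triangle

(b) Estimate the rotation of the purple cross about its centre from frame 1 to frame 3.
30° clockwise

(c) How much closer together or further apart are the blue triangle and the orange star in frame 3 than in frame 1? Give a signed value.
+0.8

Distance in frame 1: 8.1. Distance in frame 3: 8.9.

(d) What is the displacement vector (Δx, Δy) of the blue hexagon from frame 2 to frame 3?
(-2.8, 0.4)

The blue hexagon was at (7.7, 10.5) in frame 2 and (4.9, 10.9) in frame 3.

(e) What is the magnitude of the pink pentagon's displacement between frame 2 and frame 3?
3.5

The pink pentagon moved from (10.8, 7.5) to (7.9, 5.5), a distance of √(2.9² + 2.0²) ≈ 3.5.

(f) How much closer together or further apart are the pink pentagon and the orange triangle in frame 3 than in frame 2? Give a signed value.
-3.1

Distance in frame 2: 8.2. Distance in frame 3: 5.1.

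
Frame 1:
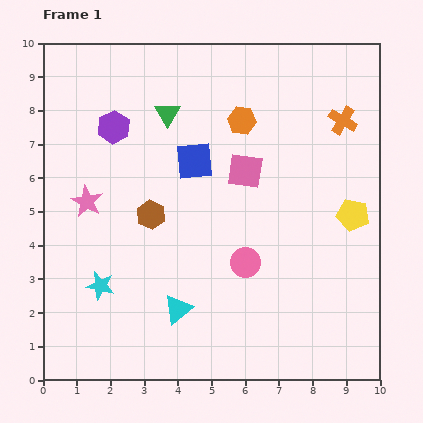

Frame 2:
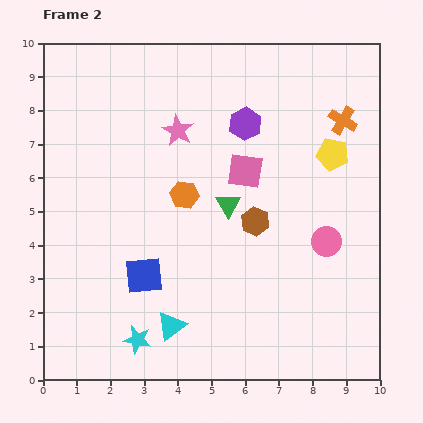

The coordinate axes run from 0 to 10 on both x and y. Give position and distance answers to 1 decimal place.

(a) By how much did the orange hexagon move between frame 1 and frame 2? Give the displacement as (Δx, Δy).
(-1.7, -2.2)

The orange hexagon was at (5.9, 7.7) in frame 1 and (4.2, 5.5) in frame 2.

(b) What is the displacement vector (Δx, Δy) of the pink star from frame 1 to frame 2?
(2.7, 2.1)

The pink star was at (1.3, 5.3) in frame 1 and (4.0, 7.4) in frame 2.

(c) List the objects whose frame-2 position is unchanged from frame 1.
the orange cross, the pink square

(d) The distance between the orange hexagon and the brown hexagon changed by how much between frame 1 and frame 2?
-1.7

Distance in frame 1: 3.9. Distance in frame 2: 2.2.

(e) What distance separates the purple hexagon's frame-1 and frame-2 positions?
3.9

The purple hexagon moved from (2.1, 7.5) to (6.0, 7.6), a distance of √(3.9² + 0.1²) ≈ 3.9.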